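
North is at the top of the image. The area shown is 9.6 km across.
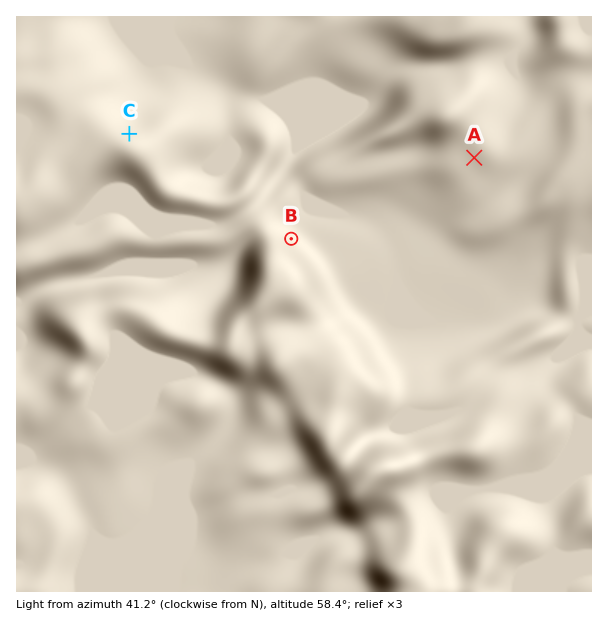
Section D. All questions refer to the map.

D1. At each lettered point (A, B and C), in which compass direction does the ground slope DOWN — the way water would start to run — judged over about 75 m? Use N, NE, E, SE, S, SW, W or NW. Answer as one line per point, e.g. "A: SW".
A: S
B: NE
C: N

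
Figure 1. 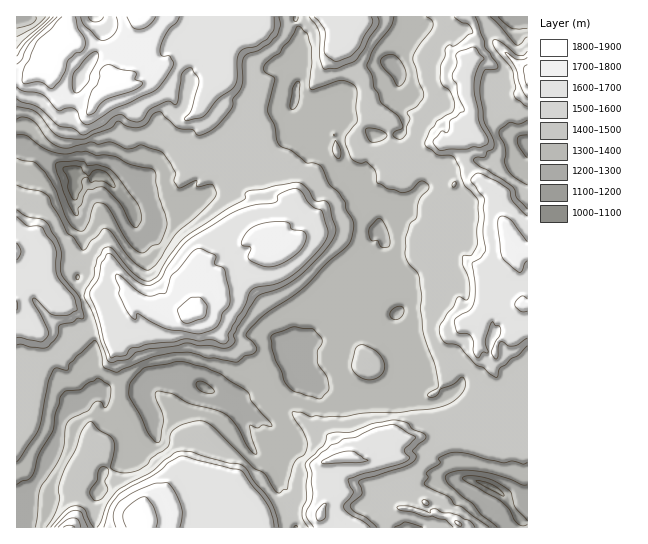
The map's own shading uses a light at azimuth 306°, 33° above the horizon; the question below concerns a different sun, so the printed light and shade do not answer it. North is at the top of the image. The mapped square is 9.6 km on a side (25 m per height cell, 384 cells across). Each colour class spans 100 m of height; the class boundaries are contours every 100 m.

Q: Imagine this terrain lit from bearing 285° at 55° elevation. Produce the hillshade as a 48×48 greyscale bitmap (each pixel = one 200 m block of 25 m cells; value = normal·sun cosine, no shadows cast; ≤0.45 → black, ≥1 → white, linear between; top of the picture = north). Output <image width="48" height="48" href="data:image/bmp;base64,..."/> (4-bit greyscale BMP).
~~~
<image width="48" height="48" href="data:image/bmp;base64,Qk32BAAAAAAAAHYAAAAoAAAAMAAAADAAAAABAAQAAAAAAIAEAAATCwAAEwsAABAAAAAAAAAAAAAAABEREQAiIiIAMzMzAERERABVVVUAZmZmAHd3dwCIiIgAmZmZAKqqqgC7u7sAzMzMAN3d3QDu7u4A////AM7+xAr/62V1eqqrpkfNqKlldmm72jEWl77u2Wz/62V1eqqrpErftWWJqqmqlSOJq77u64v+3Hd1iqq7c2ve2VSKqqqoU0eZvJ3u6ljuy7pmqqq5Qo3u2pRZqql2RXeMukbf63fMu8uZqqqlNJ7uypVHiZdVRWiYqmOe/YaJvd3KqqlzOK7+yIdlRWdFZnZmiVNO/rhWrO3biIlki6zv/bh3h0RkV4mYiQIq/9plmr3sqqdHu6re7bqaqVSYeJmamVMW7+lnmJ79qnVay6rN3cu7qpVqqqqqqqUVzsiKlo7tyGd5zLzNuqvMuWiqqqqqqqcincuplp3bqYZ6zc3Jqru6mauruqqqqqgySt27Zs25iIm8y6qqq7qqqru83LqqqqlDRYvsV92Hmru8yqmIzbqqqry5rduqqqlEh0e7Rauqmru7qnWK3bqYmqvMityqqqpkiZmHMViZmKqaqmWbzby2WarNqbqZqqqXVZ2lIRNWh3h3mFet283XWKrdurqGeZmJhE3JQiIkZ3Z1VFmt673Heqvdq8uXVJlVmWvZmHUzRXVEVEmr3Lupqqzdusurlpl0ea3oipmGVDMSWGaKu6qqqq3d26mbqpmHZr3aqqq6ZTIhJZmZqqqqis3d7bqqqXiqhJ3MyqretUMyQ0iqqqqqic7r3cur3Imqlr3N2qu9yIVEN0Npqruqmb3rvO2r3qqpV+7NlY3supVYZVQkmau6qr3bq+2qu6qmOe7rNK7sqpVqmGMhSZqqu7zbq92qqpmUSc7WFc7uyYaLqFUxFJqqq8zKrOy8qXmDSb7CJ87u2nisuoQyEUmqrNyqq93duXmURr2TGN7u2qvMy6lEMySIve2qqs7tuqpkRb2RSs7+3Lvdy6p1ZENHze2qqs7tlYhzBd2Da73t3dy8y6h5dVRHvN66qs7tY4mSB+5ji83b3t3bu6qqZEWYq87aqs7rh6pgCex3q93Kre3Ny7uXd1aqqq7aqs3aY4hhCut6y93Jmt27zMt1hmmqqXrsqsy4VKpxObrMyt3aeau6q7upZZq8uoasvdyFRKhSSZm7mb3dmaqqqqqpZ6q8yqmavMl1WJiHNHZ6mYvMqqqqqqlnqrqruqqpqoiEaau4QTZniJq6qqqqqXaKu8uru7vLmYVDJLu5dRN5iJmqqZqqp1iqu915y83tqqcRQnq7qkAnl4q6mHmqplmqur2pmc3N25UjZom6nKEEljnLl2eahXq6qq3al73M3YV4d4i7m9YRR2ebuWV5dWnLqr3YWM3b3qV6qWeqm+1UIkaJu4VZhFe7mq3War3c3XWKy4Z3OO/JZEJYvKk1lVe9dYu2ac3czGSa7euWAt/ZdpYmq6pUdnm+xmhkWO7d3HR73v65MG7ZqqlVmqlUZIq+6WUxW+7M7aZq7u/KczrKqod4qqp0VEeu7IQBad7L7aaLl93rpke7qpVpqqqpUiOt7aggSb7rvLiYadu+pSXOyHZHqqqqpTOM3apRFqvtu7qEWbqt4Qnf2DVViqqqpjWdu6qDFJvey4cwaQ=="/>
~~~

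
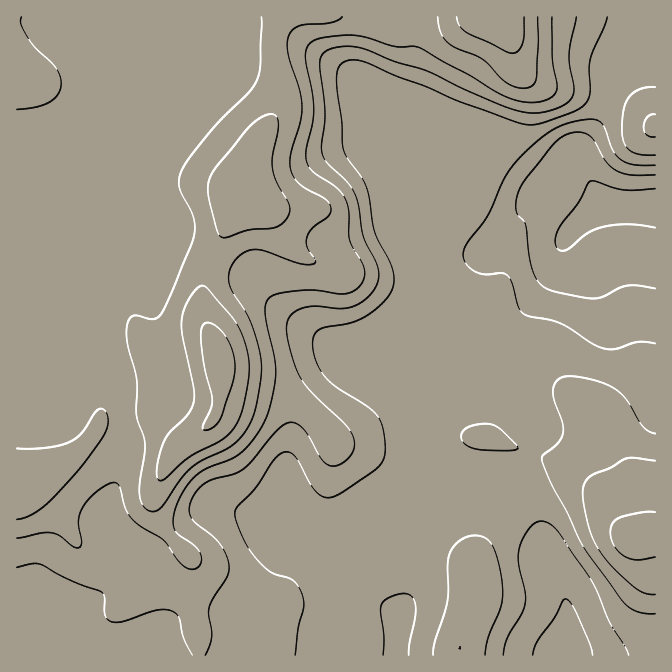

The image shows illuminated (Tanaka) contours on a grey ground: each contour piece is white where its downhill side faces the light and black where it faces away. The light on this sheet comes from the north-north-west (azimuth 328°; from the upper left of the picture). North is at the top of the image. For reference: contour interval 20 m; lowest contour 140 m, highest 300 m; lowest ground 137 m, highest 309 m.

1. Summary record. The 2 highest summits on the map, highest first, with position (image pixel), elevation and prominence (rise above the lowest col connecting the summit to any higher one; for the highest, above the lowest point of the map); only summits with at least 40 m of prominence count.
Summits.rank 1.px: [219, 362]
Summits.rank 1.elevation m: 309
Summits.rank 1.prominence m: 172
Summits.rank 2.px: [637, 537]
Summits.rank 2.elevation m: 248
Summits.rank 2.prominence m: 55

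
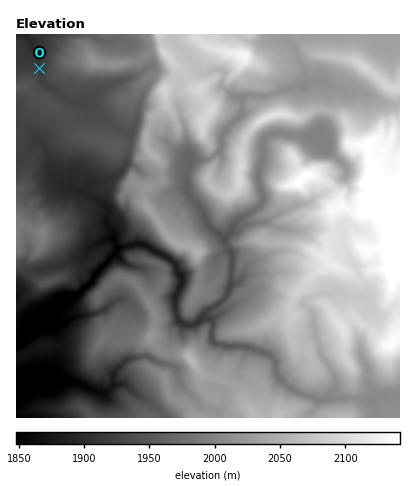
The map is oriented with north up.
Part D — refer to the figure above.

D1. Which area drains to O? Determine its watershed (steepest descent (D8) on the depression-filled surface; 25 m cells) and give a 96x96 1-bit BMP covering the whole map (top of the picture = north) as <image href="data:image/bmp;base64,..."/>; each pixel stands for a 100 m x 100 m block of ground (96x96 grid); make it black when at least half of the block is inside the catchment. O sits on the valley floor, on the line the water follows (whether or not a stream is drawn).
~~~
<image width="96" height="96" href="data:image/bmp;base64,Qk2+BAAAAAAAAD4AAAAoAAAAYAAAAGAAAAABAAEAAAAAAIAEAAATCwAAEwsAAAIAAAAAAAAA////AAAAAAAAAAAAAAAAAAAAAAAAAAAAAAAAAAAAAAAAAAAAAAAAAAAAAAAAAAAAAAAAAAAAAAAAAAAAAAAAAAAAAAAAAAAAAAAAAAAAAAAAAAAAAAAAAAAAAAAAAAAAAAAAAAAAAAAAAAAAAAAAAAAAAAAAAAAAAAAAAAAAAAAAAAAAAAAAAAAAAAAAAAAAAAAAAAAAAAAAAAAAAAAAAAAAAAAAAAAAAAAAAAAAAAAAAAAAAAAAAAAAAAAAAAAAAAAAAAAAAAAAAAAAAAAAAAAAAAAAAAAAAAAAAAAAAAAAAAAAAAAAAAAAAAAAAAAAAAAAAAAAAAAAAAAAAAAAAAAAAAAAAAAAAAAAAAAAAAAAAAAAAAAAAAAAAAAAAAAAAAAAAAAAAAAAAAAAAAAAAAAAAAAAAAAAAAAAAAAAAAAAAAAAAAAAAAAAAAAAAAAAAAAAAAAAAAAAAAAAAAAAAAAAAAAAAAAAAAAAAAAAAAAAAAAAAAAAAAAAAAAAAAAAAAAAAAAAAAAAAAAAAAAAAAAAAAAAAAAAAAAAAAAAAAAAAAAAAAAAAAAAAAAAAAAAAAAAAAAAAAAAAAAAAAAAAAAAAAAAAAAAAAAAAAAAAAAAAAAAAAAAAAAAAAAAAAAAAAAAAAAAAAAAAAAAAAAAAAAAAAAAAAAAAAAAAAAAAAAAAAAAAAAAAAAAAAAAAAAAAAAAAAAAAAAAAAAAAAAAAAAAAAAAAAAAAAAAAAAAAAAAAAAAAAAAAAAAAAAAAAAAAAAAAAAAAAAAAAAAAAAAAAAAAAAAAAAAAAAAAAAAAAAAAAAAAAAAAAAAAAAAAAAAAAAAAAAAAAAAAAAAAAAAAAAAAAAAAAAAAAAAAAAAAAAAAAAAAAAAAAAAAAAAAAAAAAAAAAAAAAAAAAAAAAAAAAAAAAAAAAAAAAAAAAAAAAAAAAAAAAAAAAAAAAAAAAAAAAAAAAAAAAAAAAAAAAAAAAAAAAAAAAAAAAAAAAAAAAAAAAAAAAAAAAAAAAAAAAAAAAAAAAAAAAAAAAAAAAAAAAAAAAAAAAAAAAAAAAAAAAAAAAAAAAAAAAAAAAAAAAAAAAAAAAAAAAAAAAHHAAAAAAAAAAAAAA//gAAAAAAAAAAAAP//gAAAAAAAAAAAAf//gAAAAAAAAAAAA///gAAAAAAAAAAAB///wAAAAAAAAAAAB///wAAAAAAAAAAAD///wAAAAAAAAAAAH///8AAAAAAAAAAAP///+AAAAAAAAAAA/////AAAAAAAAAAB////+AAAAAAAAAAH////+AAAAAAAAAAP////+AAAAAAAAAAf/////AAAAAAAAAAf/////gAAAAAAAAAP/////gAAAAAAAAAH/////wAAAAAAAAAH/////wAAAAAAAAAAH////wAAAAAAAAAAD/8//gAAAAAAAAAAAAAB/gAAAAAAAAAAAAAA/AAAAAAAAAAAAAAAOAAAAAAAAAAAAAAAAAAAAAAAAAAAAAAAAAAAAAAAAAAAAAAAAAAAAAAAAAAAAAAAAAAAAAAAAAA="/>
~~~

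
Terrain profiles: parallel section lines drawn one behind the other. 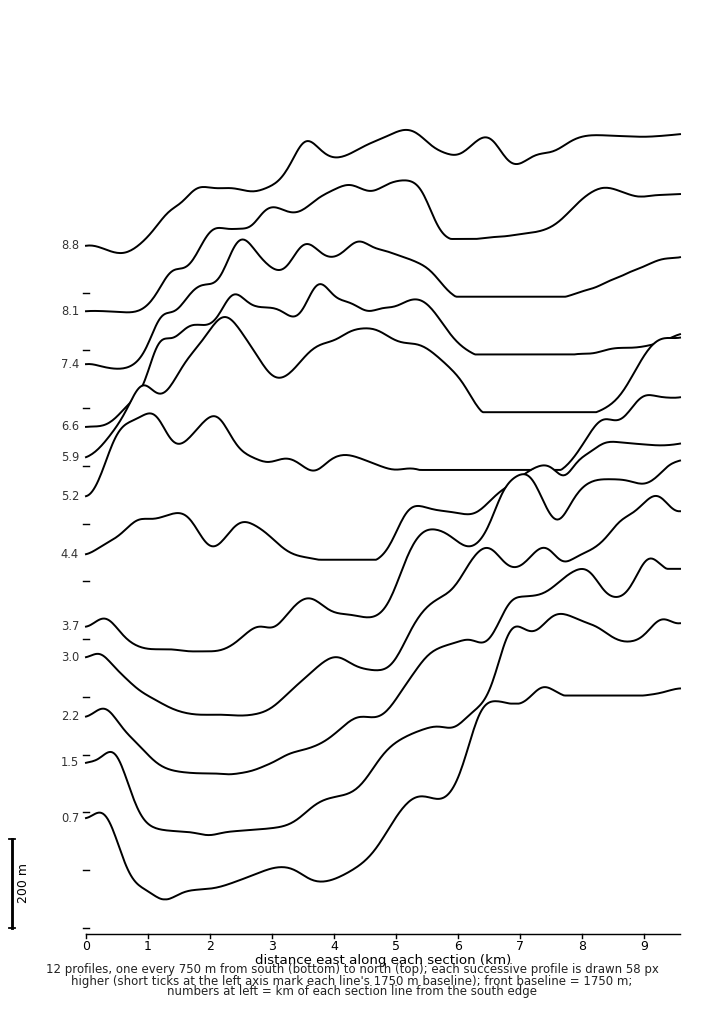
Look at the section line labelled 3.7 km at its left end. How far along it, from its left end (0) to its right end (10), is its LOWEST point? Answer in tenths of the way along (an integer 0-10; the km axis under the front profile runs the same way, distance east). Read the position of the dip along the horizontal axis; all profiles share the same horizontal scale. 2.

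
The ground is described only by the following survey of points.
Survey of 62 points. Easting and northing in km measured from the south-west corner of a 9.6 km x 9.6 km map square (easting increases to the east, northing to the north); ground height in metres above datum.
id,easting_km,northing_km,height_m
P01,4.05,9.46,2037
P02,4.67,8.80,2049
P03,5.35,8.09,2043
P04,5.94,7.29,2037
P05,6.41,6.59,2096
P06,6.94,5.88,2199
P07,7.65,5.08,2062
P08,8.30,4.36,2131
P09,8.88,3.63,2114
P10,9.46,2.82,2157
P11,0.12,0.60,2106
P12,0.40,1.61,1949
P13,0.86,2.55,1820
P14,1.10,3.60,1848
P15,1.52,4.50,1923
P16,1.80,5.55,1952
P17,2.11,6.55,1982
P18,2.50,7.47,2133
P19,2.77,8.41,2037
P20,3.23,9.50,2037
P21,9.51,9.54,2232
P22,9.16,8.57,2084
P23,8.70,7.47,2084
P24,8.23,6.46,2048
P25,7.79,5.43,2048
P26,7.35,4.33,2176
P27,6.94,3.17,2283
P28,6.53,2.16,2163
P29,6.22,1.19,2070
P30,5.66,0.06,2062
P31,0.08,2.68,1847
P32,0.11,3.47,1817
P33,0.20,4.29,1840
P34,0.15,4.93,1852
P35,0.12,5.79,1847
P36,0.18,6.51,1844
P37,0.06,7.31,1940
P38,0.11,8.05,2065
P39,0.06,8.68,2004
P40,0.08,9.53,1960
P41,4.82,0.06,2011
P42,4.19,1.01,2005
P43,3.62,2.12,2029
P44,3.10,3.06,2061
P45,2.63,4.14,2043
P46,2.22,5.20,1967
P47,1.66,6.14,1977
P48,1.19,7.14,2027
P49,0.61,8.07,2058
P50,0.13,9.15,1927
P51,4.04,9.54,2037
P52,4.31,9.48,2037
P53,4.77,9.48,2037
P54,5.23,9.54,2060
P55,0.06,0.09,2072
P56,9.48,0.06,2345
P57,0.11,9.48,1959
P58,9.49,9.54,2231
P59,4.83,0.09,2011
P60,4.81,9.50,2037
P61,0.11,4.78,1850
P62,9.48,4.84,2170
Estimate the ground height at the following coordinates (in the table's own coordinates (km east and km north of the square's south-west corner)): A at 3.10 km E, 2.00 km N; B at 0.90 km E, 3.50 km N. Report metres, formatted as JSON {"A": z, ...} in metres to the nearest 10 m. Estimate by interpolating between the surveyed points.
{"A": 2040, "B": 1850}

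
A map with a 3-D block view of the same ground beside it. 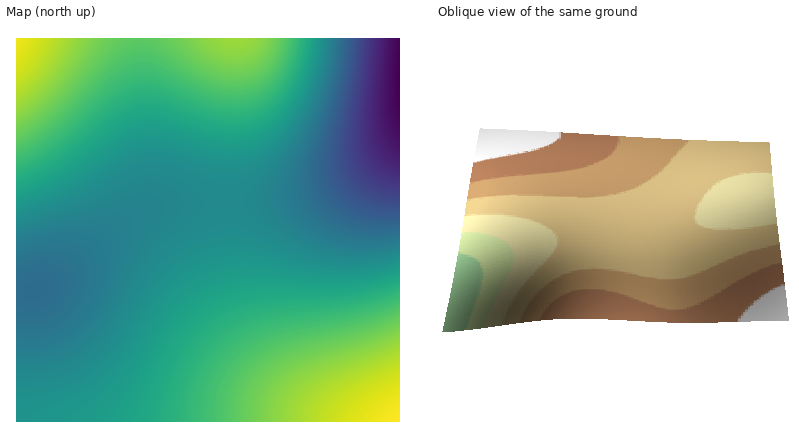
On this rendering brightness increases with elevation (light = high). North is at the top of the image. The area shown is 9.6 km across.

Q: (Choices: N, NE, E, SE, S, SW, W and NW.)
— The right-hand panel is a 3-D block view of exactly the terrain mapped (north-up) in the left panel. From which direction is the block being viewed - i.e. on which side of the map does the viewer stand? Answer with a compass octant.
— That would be N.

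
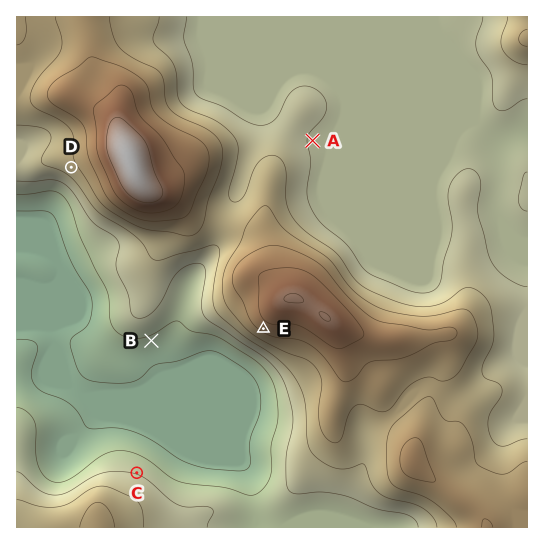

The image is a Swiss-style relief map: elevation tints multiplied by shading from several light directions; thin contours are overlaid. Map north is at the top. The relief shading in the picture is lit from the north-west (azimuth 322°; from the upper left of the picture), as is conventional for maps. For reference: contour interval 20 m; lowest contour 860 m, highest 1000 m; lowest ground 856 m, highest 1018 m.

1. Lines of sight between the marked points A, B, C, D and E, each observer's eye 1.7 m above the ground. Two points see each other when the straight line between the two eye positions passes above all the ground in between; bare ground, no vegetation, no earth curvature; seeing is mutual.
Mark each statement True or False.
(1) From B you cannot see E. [False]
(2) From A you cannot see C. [True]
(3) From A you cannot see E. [True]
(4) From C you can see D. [True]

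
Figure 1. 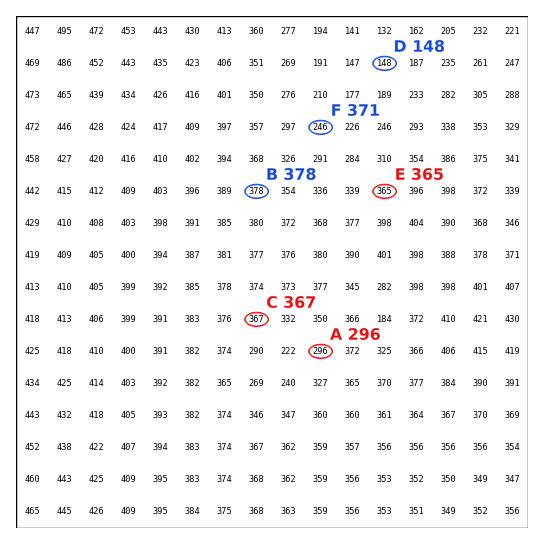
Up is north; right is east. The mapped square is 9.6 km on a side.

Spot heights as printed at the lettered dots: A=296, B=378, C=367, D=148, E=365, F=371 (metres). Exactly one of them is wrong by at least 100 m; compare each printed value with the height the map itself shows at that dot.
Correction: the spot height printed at F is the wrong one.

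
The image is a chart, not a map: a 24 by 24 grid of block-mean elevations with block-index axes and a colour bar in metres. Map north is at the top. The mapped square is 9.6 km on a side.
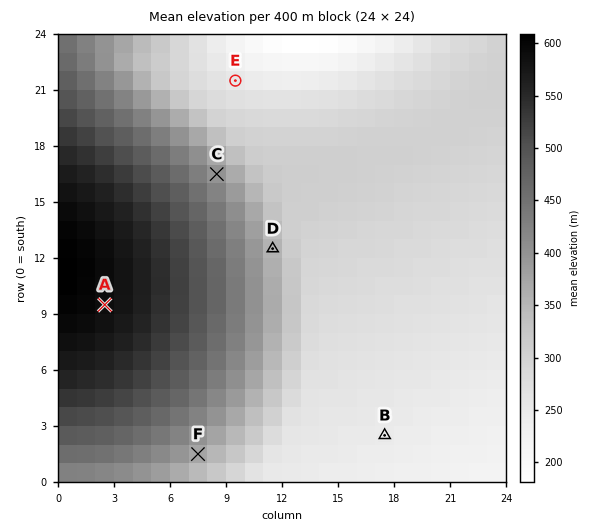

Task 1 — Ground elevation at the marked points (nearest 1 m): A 590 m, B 245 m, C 400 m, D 354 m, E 252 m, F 375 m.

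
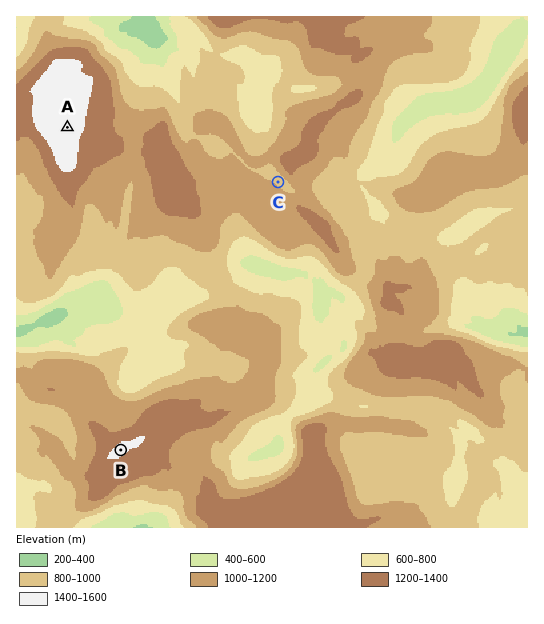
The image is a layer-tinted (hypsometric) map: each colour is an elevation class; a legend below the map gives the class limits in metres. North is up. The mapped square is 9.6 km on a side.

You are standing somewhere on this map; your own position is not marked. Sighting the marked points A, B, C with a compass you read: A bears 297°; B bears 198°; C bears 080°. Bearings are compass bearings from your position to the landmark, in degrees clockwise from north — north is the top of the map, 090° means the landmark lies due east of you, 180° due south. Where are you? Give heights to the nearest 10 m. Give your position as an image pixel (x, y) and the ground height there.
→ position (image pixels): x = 203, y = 196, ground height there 1120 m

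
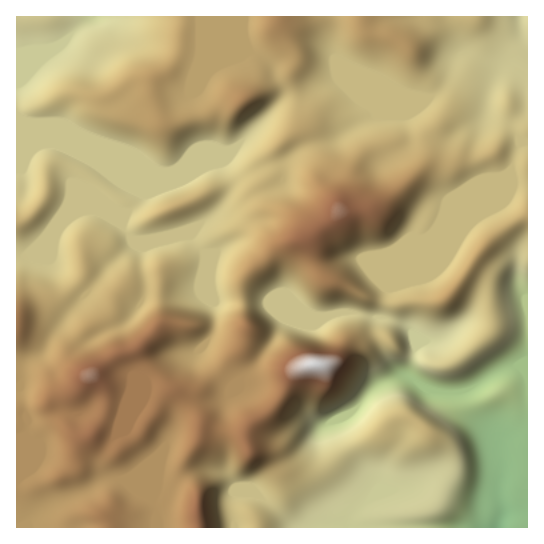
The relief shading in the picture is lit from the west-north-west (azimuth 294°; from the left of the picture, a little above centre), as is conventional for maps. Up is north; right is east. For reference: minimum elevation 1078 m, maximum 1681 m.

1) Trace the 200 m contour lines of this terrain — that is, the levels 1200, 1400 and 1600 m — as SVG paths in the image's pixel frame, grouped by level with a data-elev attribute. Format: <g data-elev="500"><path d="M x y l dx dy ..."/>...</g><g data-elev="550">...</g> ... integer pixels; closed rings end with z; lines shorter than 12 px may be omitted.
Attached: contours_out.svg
<g data-elev="1200"><path d="M433 527l2-2 14-9 5-6 15-36 0-15-3-14-5-12-8-10-16-13-15-8-16-11-11-3-10 2-12 6-16 19-11 8-23 6-3 0 0-4 9-8 25-13 6-7 11-18 12-6 10-9 16 0 22 13 11 2 11 1 14-5 35-23 12-10 6-13 0-11-5-23 1-9 3-3 8 2"/></g><g data-elev="1400"><path d="M218 527l-4-28 0-14-8-12 1-6 6-3 13-5 4 2 8 8 7 2 20-2 9-4 7-7 3-7 1-6-1-14 6-14 7-11 9-5 15 1 8-2 9-5 6-6 12-19 10-21-1-7-4-7-7-4-9-1-7 2-10 7-6 2-35-2-16 6-2-3-1-11-3-6-16-16-7-3-7 4-12 12-17 30-5 4-6 1-4-2-1-4 18-16 3-6-4-8-10-6-39-13-5 3-19 18-8 4-8 1-5-2 3-12-2-6-3-1-6 4-23 8-16 14-15 4-3-6-1-20-1-5-15-12-9-5-5-1"/><path d="M437 306l11 0 10-7 18-30 17-22 5-10 0-4-4 0-7 2-9 7-21 32-26 24 0 4z"/><path d="M355 298l10 1 2-4-27-33-1-4 1-4 5-5 12-7 8-2 17-2 11-8 7-9 10-19 24-32 1-8-5-6-5-1-6 1-24 11-16 5-5-1-5-4-2-5-2-8-3-3-20 5-24 0-7 4-8 10-3 7 0 12-3 5-6 3-21 5-7 5 3 14-9 9-5 16-13 15-5 12-1 10 5 9 4 2 18-15 17-9 6-1 12 4 16 18 7 5 8 1 17-1z"/><path d="M178 17l-4 14-2 16-5 10-9 5-27 9-18 16-14 8-2 3 10 8 3 7 6 5 45 21 8-2 14-9 14-6 20-2 10 2 6-1 27-18 6-6 4-7 0-5-8-19-5-9-4-1-11 6-23 8-7 7-7 13-5 5-5 3-8 0-3-3 1-10 10-31 0-37"/><path d="M249 17l-1 14 3 11 4 9 3 3 19 8 8 13 5 3 8-4 6-8 2-8-2-15 1-5 14-21"/><path d="M344 17l5 16 9 10 7 3 22 4 20 12 8-1 4-3 2-5 1-7-1-7-7-7-20-11-2-4"/></g><g data-elev="1600"><path d="M83 382l7 1 7-2 2-6-1-5-7-3-9 4-2 6z"/><path d="M323 382l4 1 4-2 11-15 1-5-4-5-6-2-28-1-13 5-7 8 1 8 4 6 23 0z"/><path d="M335 219l7-1 5-5-1-6-5-4-6 0-3 4-1 8z"/></g>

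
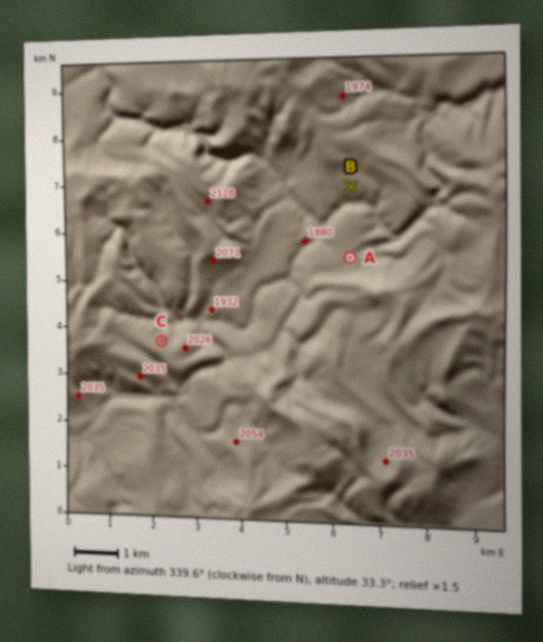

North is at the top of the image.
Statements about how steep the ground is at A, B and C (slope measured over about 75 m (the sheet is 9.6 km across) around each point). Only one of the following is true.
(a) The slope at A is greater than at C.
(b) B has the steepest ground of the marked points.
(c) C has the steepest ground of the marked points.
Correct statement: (c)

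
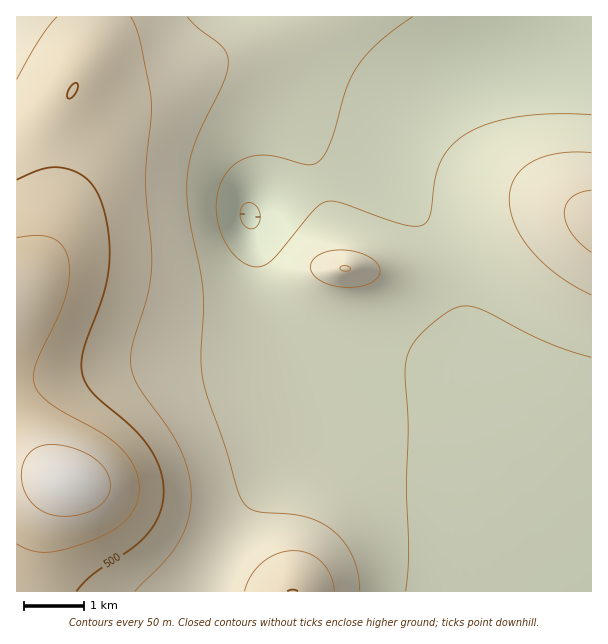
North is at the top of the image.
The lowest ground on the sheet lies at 290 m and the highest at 630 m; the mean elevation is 400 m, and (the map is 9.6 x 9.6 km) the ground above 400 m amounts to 36.7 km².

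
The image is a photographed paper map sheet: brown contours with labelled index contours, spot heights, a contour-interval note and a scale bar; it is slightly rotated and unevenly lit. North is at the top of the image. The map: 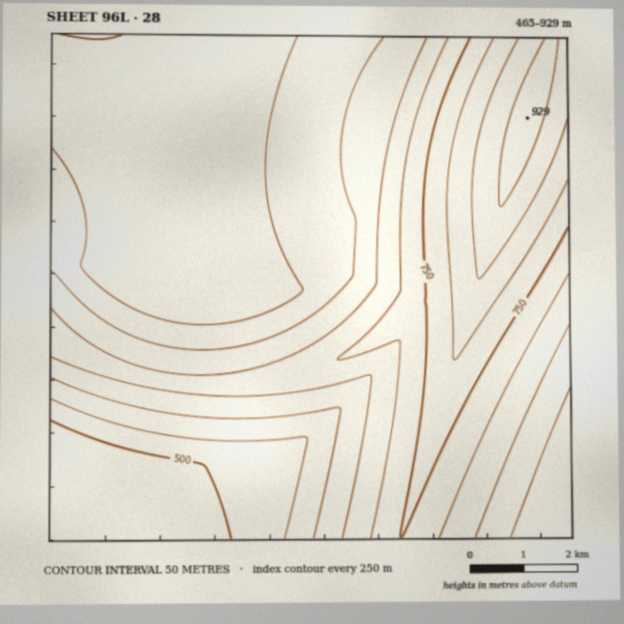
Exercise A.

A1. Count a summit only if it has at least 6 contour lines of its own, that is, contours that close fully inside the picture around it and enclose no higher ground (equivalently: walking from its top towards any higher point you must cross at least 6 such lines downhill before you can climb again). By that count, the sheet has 0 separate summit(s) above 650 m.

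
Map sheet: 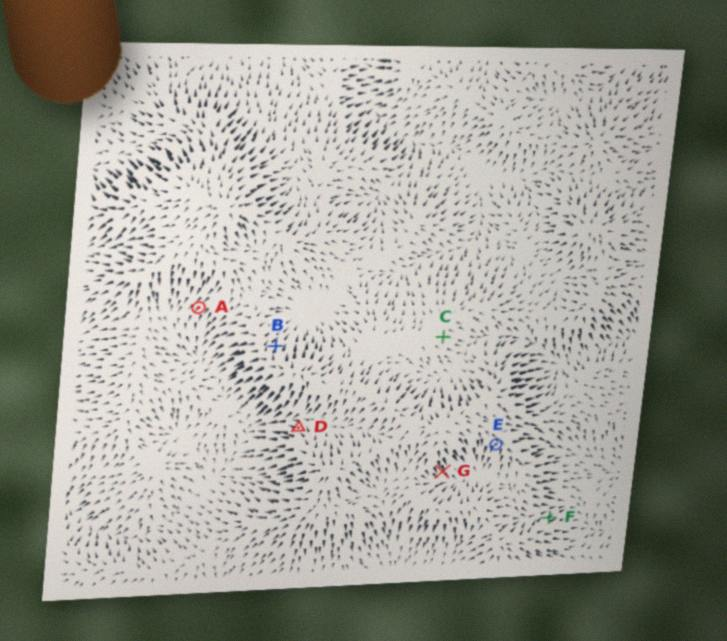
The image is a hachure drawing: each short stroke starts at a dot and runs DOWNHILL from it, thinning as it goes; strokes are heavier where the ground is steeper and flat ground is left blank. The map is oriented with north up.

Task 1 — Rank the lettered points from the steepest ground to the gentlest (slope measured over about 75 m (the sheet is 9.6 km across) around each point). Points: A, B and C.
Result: B A C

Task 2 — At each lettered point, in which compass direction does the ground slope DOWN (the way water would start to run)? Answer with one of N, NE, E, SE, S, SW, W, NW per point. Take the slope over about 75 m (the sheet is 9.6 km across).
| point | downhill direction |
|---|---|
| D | NW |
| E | S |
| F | NE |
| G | SE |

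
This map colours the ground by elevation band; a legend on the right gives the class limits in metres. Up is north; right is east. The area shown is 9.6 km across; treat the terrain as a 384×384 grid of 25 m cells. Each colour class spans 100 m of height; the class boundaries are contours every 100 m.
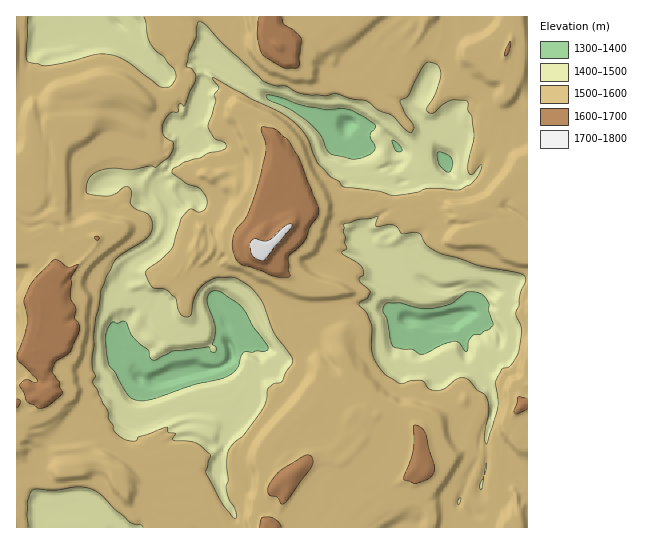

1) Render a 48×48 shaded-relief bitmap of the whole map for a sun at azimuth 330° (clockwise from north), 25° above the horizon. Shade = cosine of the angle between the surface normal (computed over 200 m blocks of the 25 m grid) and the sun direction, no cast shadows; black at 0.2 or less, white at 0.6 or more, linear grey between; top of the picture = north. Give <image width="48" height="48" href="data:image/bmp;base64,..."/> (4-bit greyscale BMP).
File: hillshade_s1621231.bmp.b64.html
<image width="48" height="48" href="data:image/bmp;base64,Qk32BAAAAAAAAHYAAAAoAAAAMAAAADAAAAABAAQAAAAAAIAEAAATCwAAEwsAABAAAAAAAAAAAAAAABEREQAiIiIAMzMzAERERABVVVUAZmZmAHd3dwCIiIgAmZmZAKqqqgC7u7sAzMzMAN3d3QDu7u4A////AEaIiIiEWJiIiIm8z5eIiYiHUkaGeZmuuEaIiIh1R4iIiImsvJeIiIiIdVZ2aYmdykNWZ3dlRoiIiIqcyHV4iIiIiHd1aJmaunQyETV2VYiIiKqr2oRIiIiIiHZjR4mZqYd1IAV5hoiIh6uqvMg2iIiIiYVEFoiZmHiql2aLmIiIhnqqqs2FeIiIiblmM3iZh0eby7q7qYiIh2q7uZzJiIiIibuHdWiZdSR6u6q6qpmaqXvb6pmqmZiIiKqHiHiYZ1NHmZmKzduaqXnu7ZiJmZiIiJqWiIioeHUzaIiJq93KqZiu79mIiZiIiJqXeIe7mHZDJoiImqu7qpiL/fyYiJmIiZu6eIeupoYyIniHvO26mZiJzc/JiJmZq8y7mIiuyqmDU1iIrO//26mIrbzqmJmZq8zNuZqty6uZZ1d5eYz///65nerdmZmavNys7aq++6h3ZVZ4d1Nqzd/6mt6tupiZq825vcm//odzMzR4h2IiRnn+zKy72pmYm7zKmrmd/7mFERJoiHUiE2ee3Jiqy6l3e8zey8ur7/uIUQFIiIdUMkd6mHiJq6hlaKmt7M7Lz/yIhBAnh4iHZlaJiIiIm7h1V7u87rzJvNuYdzETaImVVneZiJiImamGdXdmi8qpq8qYdzFEWImXRXh3mJh2Znd1RCIAA4qqvPyYd2JHd2Z5MUZmeGVUMzZVNEVVM1iqvv+oVHU3mGVoYAI1RURnmXZmd3iHZER5rc/qdDU1mpiIhBERISWLvLh3iIiHZUMkR2rtuDEzatyZdmUxADRYqpmHiIh3ZVRCE2icqYIBNr3Kh3iHQiIiWHmYiIhlMSNFVomZmZcwAlrbuZq8uSACJ2iIdldnZDRXiJmZmqmFNEfLusze7KMSJWV3ZkWKyneIiYmZjN3Ml3atu77e3NpRI2NGZ3aJqpiJmIiJad3Muqid3a3eyqyUNGZWeIiJqpiImIh4Zqy6iZmKy6rM2ZmXV3mZq7qa3u2YiIiIZXrLlnmHZ4m86oh4eKzMzO7t7//piIiIZWWKl2eGZoi825h3mavMu6vN/szumIiIZnRGdVWbqqq8zZiGm8y5i6mJ3KquyZiIVIdndmRt7suqzKh2i73tmrl3fMib7cmIYkeIiIdXvcqoq6l2arq8uJl0WtmJzsqIhSN4eIiXiYiZq7mXh6uZhlaGebqImsqZiHNHh3V3mph5m8u5h4uXZVZniZqIiNuZmZdWdlUki9qJvuy5ZTRkVYhkeJmHiN25iZhlZVZTWtzd3dpSIQAlZmmlNpmVR5zcmIdmaImlOcz9uFMAESNHiEbLZXiYMom+3LmZqrzZNrzLcQARVmiIiGOcmHZpc4ms3u7Lu6qqh5uXUxAyV4iIiINaqGZnhnq83d7typd3iKh2VDNFNXiIiIZHmWeId0i7zN3LuYaHR4ZohmZGQzaIiId3m6mZd0WZmau6mniINnaLuZh3djJYiId4nO2ph0WIiYiZmpmIVGibyqqYiHQkiIdXic7qmEaIiIiKmamIg2ia2oyoiIhBaJlFiJr8iA=="/>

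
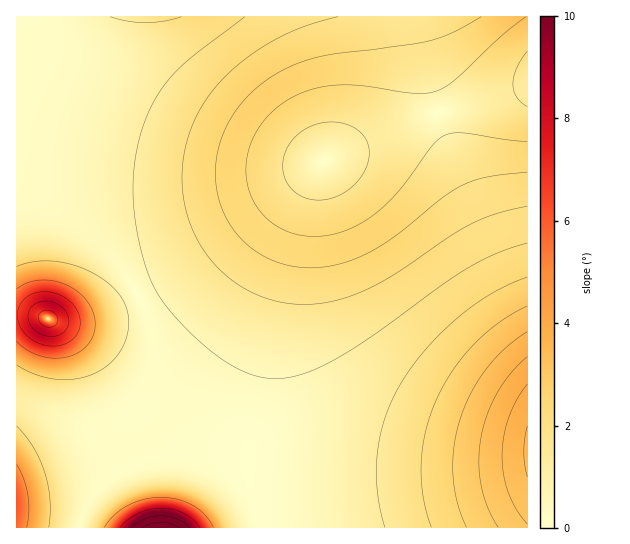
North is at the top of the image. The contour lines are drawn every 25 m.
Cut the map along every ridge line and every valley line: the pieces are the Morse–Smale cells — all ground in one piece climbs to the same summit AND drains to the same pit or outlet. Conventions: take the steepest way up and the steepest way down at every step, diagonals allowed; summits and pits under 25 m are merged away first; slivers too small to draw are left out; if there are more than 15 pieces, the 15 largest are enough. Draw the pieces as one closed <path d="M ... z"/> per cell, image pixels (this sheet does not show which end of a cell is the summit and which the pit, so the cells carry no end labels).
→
<path d="M417 16l-400 0-1 174 41 21 36 26 26 28 22 34 33-19 36-25 113-94 114-48-12-48z"/><path d="M437 113l-98 40-16 8-8 13-10 23-13 44-20 84-19 97-2 20 0 11 2 2 173 10 60 0 42-4 0-139-27-55z"/><path d="M321 164l-116 95-31 21-34 19 9 24 4 22 0 18-2 14-11 21-15 15-12 8-63 24-32 18-2 2 1 4 38-20 38-9 32 0 56 8 57 5 13 0 6-55 24-115 20-74 8-23z"/><path d="M251 453l-2 2 0 28 14 45 265-1-1-66-41 4-60 0-123-6z"/><path d="M139 299l-40 16-25 5-23 0-12-4-23-1 1 149 36-20 60-23 12-8 15-15 11-21 2-14 0-18-4-22z"/><path d="M527 87l-32 12-58 15 64 153 26 54z"/><path d="M197 455l-44 4-19 5-19 9-23 24-9 18-3 12 182 1-1-10-10-29-4-22-6-6-8-2z"/><path d="M18 191l-2 0 1 124 22 1 12 4 23 0 25-5 40-16-6-13-10-16-30-33-36-26z"/><path d="M527 16l-110 1 8 48 13 48 57-14 33-13z"/><path d="M125 440l-32 0-22 4-22 8-30 15-3 3 0 57 63 1 4-13 9-18 19-21 23-12 19-5 32-4 41 2 15 4 6 6 2 10 1-24-69-5z"/>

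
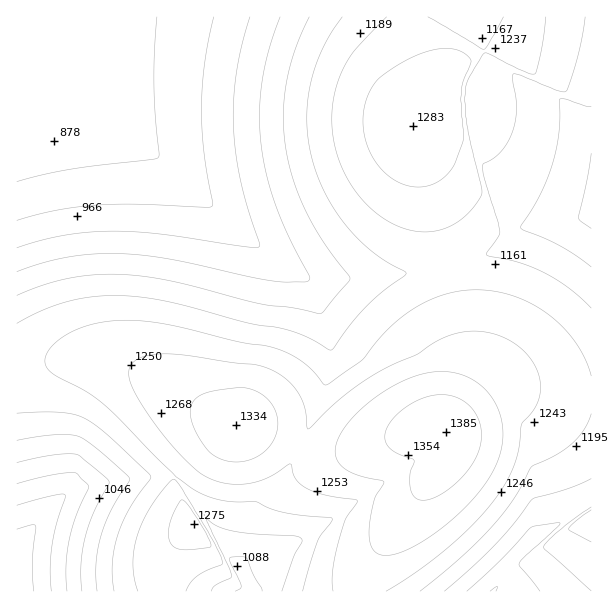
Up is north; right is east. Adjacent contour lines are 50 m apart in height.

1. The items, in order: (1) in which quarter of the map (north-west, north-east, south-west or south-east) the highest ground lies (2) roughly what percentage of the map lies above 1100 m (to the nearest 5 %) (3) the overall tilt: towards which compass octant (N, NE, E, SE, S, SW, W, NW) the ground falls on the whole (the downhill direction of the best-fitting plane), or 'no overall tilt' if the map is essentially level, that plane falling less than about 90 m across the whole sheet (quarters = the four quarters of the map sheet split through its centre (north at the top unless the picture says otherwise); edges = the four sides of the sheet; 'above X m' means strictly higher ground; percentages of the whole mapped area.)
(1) Look to the south-east quarter for the highest ground.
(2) Roughly 70 % of the ground is higher than 1100 m.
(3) Overall the map slopes down towards the north-west.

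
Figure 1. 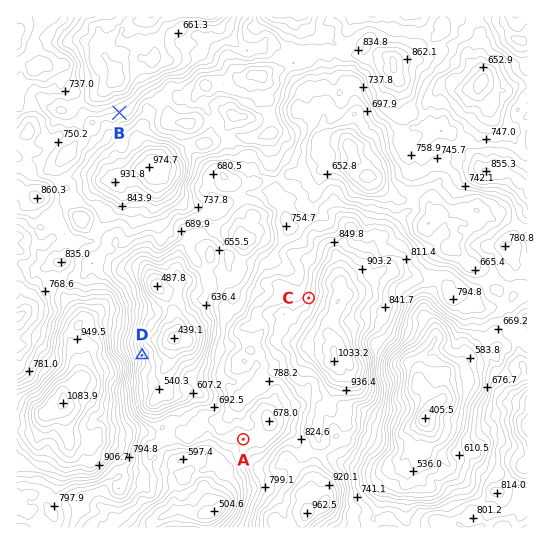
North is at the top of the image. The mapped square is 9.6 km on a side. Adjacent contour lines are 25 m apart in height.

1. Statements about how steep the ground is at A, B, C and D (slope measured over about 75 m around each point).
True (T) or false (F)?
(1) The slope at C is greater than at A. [T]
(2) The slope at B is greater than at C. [F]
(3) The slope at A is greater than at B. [F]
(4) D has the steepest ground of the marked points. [T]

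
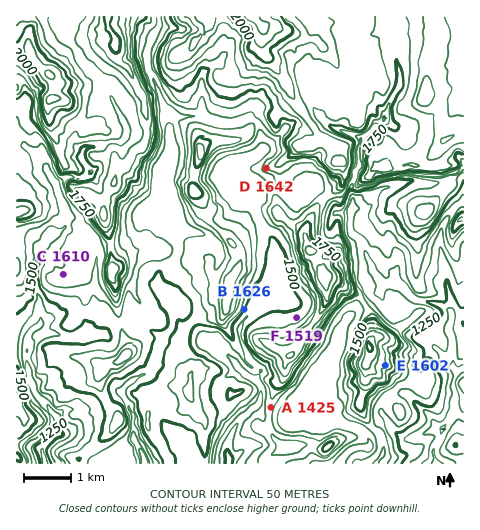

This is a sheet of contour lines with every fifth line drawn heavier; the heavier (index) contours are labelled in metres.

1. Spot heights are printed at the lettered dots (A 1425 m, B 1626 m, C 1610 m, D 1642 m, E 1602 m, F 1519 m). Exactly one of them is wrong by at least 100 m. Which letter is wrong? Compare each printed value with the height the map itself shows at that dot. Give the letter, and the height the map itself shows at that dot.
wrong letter B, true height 1501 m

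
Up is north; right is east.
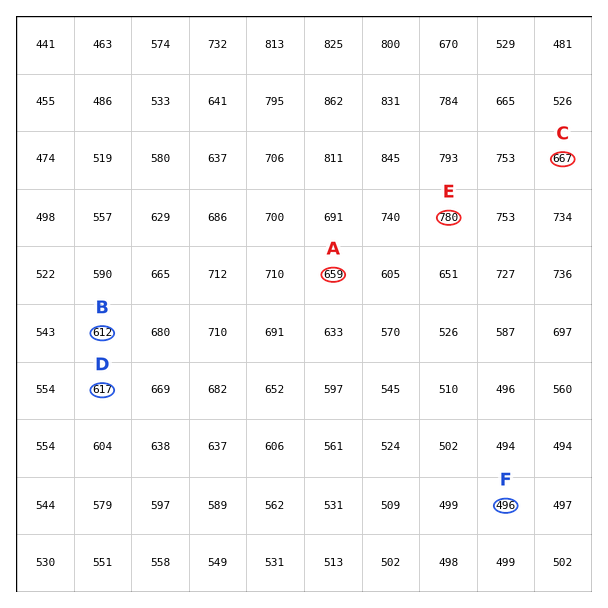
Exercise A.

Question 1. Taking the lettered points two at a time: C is above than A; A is above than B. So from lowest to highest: B A C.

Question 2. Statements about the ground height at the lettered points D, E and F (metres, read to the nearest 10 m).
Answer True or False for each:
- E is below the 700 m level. False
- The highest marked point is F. False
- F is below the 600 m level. True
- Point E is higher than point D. True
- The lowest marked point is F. True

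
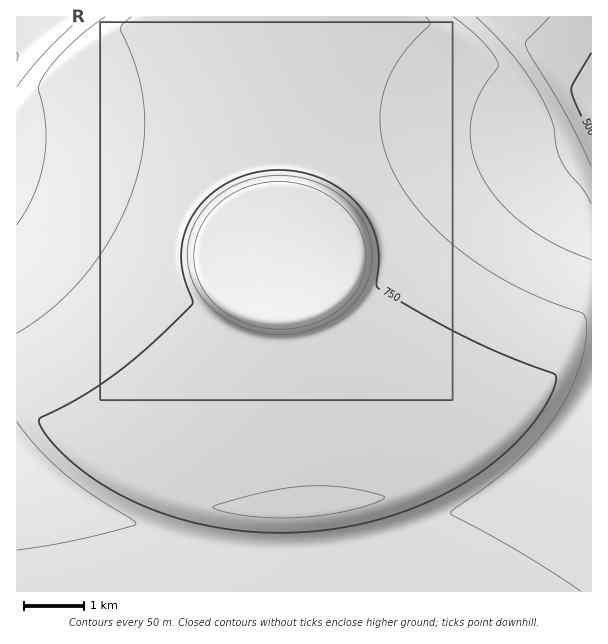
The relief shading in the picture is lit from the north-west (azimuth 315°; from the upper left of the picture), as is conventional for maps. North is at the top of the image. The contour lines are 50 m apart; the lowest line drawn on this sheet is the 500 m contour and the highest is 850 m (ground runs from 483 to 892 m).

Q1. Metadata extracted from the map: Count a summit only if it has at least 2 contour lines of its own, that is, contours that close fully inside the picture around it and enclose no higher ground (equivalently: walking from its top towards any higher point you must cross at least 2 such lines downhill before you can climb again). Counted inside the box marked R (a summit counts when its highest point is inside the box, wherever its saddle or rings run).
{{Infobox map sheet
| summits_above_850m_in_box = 1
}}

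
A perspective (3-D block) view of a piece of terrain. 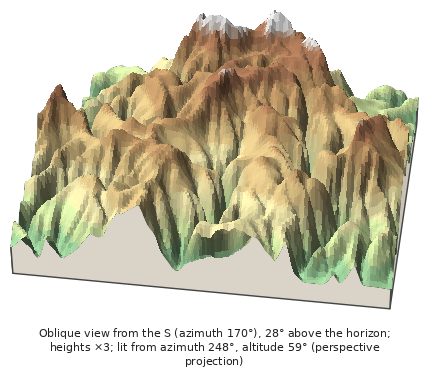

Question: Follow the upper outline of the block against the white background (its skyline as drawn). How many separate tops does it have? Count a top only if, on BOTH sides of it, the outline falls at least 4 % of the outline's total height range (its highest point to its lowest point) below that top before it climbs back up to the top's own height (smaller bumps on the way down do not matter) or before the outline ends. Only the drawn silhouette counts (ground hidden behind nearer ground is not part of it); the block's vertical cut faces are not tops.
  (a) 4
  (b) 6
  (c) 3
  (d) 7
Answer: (a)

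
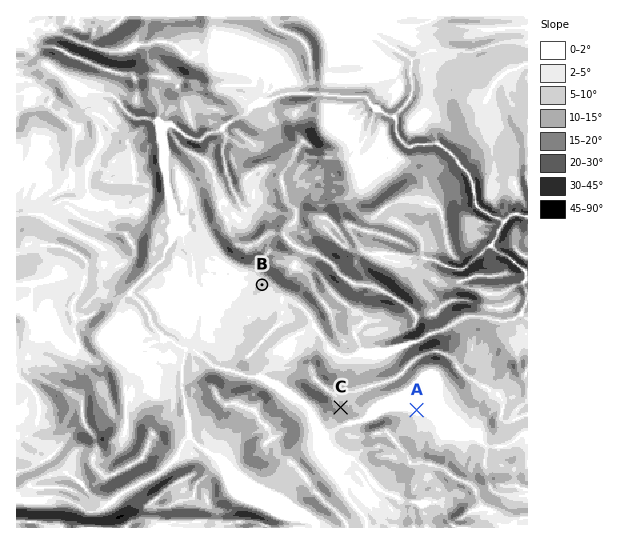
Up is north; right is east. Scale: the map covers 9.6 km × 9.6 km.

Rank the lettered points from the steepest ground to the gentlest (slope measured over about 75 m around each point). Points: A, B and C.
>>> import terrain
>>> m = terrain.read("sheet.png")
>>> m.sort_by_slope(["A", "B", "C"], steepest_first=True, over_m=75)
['C', 'B', 'A']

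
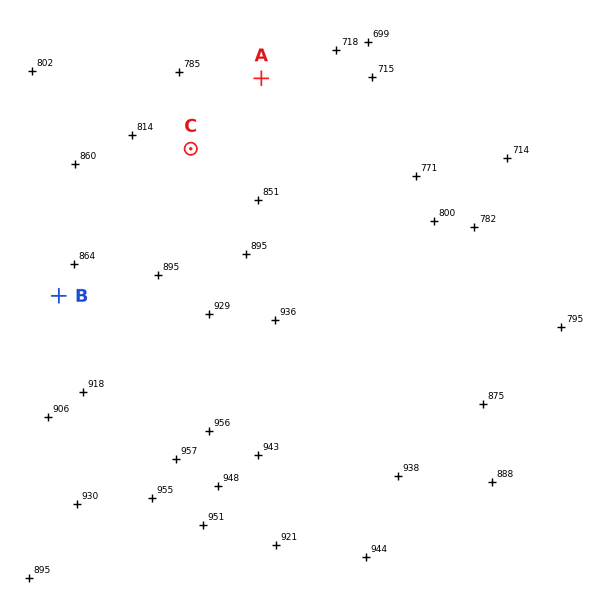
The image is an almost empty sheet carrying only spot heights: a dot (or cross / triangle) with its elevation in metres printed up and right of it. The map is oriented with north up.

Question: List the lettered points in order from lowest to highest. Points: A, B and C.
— A C B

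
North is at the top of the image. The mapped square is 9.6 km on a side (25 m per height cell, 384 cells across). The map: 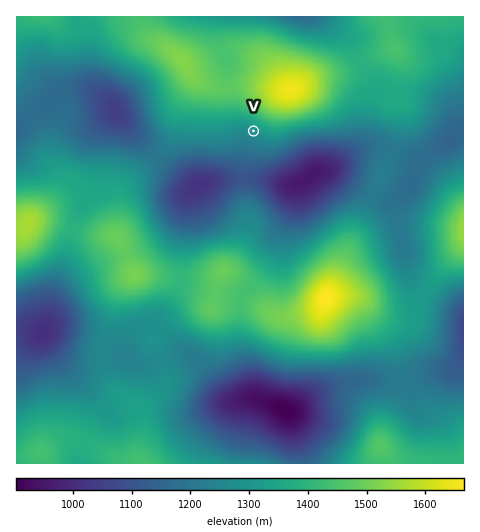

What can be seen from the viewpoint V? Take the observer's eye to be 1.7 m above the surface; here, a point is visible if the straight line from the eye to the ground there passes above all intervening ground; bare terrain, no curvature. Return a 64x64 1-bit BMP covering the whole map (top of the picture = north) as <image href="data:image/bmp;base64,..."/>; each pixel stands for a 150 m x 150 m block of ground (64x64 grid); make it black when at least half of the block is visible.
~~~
<image width="64" height="64" href="data:image/bmp;base64,Qk0+AgAAAAAAAD4AAAAoAAAAQAAAAEAAAAABAAEAAAAAAAACAAATCwAAEwsAAAIAAAAAAAAA////AAAAAAAAAAAAAAAAAAAAAAAAAAAAAAAAAAAAAAAAAAAAAAAAAAAAAAAAAAAAAAAAAAAAAAAAAAAAAAAAAAAAAAAAAAAAAAAAAAAAAAAAAAAAAAAAAAAAAAAAAAAAAAAAAAAAAAAAAAAAAAAAAAAAAAAAAAAAAAAAAAAAAAAAAAAAAAAAAAAAAAAAAAAAAAAAAAAAAAAAAAAAAAAAAAAAAAAAAAAAAAAAAAAAAAAAAAAABgAAAAAAAAA/wAAAAAAAAD/gAAAAAAAAP/AAAAAAAAA//AAAAAAAAD//AAAAAH8A//8AGAAA/////wA8AAD////+AD4gAP////8AfjAA/////wB/OAH/////gP88A//////B/z4H/////8H/Pwf/////4B9/B//////gB3+D///+A8AA/8P///gAAAB/4/8f8AAAAAP//gfgAAAAAf/+A8AAAAAD//wBwAAAAAf/+ADAAAAAD4AAAcAAAAAAAAAHwAAAAAAAAAfgAAAAAAAAD/AAAAAAAAAP8AAAAAAAAA/4AAAAAAAAD/gAAAAAAAAGAAAAAAAAAAAAAAAAAAAAAAAAAAAAAAAAAAAAAAAAAAAAAAAAAAAAAAAAAAAAAAAAAAAAAAAAAAAAAAAAAAAAAAAAAAAAAAAAAAAAAAAAAAAAAAAAAAAAAAAAAAAAAAAAAAAAAA=="/>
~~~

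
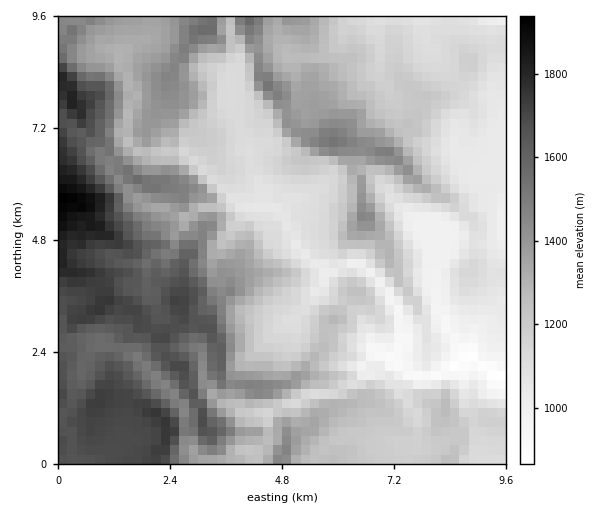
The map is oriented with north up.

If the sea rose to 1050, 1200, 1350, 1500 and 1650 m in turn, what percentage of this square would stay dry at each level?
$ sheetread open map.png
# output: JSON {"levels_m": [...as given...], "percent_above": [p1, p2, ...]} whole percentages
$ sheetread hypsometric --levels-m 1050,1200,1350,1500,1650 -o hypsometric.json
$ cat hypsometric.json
{"levels_m": [1050, 1200, 1350, 1500, 1650], "percent_above": [89, 61, 39, 23, 14]}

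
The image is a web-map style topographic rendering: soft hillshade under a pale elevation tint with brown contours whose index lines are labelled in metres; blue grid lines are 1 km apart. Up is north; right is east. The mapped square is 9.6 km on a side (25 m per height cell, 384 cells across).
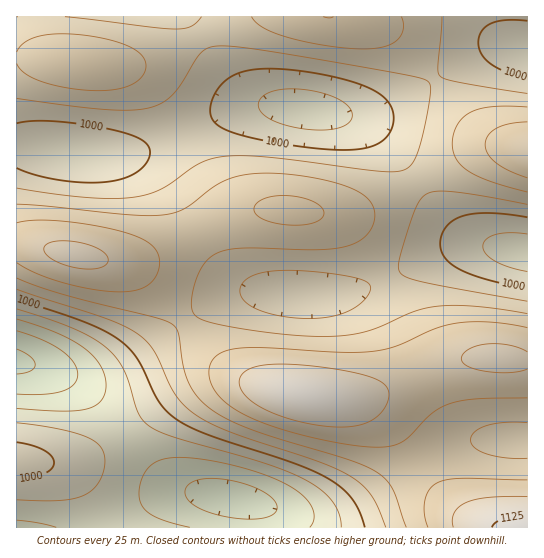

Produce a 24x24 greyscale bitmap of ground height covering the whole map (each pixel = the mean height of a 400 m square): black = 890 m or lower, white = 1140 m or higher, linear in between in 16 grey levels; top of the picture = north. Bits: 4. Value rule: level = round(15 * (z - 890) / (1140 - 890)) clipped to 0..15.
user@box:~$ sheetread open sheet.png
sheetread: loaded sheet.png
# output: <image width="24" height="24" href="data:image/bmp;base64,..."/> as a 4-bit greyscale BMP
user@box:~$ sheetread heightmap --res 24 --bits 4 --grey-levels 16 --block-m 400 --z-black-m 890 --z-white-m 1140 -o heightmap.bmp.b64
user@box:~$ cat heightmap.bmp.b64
<image width="24" height="24" href="data:image/bmp;base64,Qk2WAQAAAAAAAHYAAAAoAAAAGAAAABgAAAABAAQAAAAAACABAAATCwAAEwsAABAAAAAAAAAAAAAAABEREQAiIiIAMzMzAERERABVVVUAZmZmAHd3dwCIiIgAmZmZAKqqqgC7u7sAzMzMAN3d3QDu7u4A////AEREREMyIiNGeavd7lVVRDIiIjRWiavM3XZlVDMiNFZ4mqu7u3dlVERFVomau7qqqWVVVVZnmrvMzLuqmURERWeavN3t3Mu6qiIjRXirze7t3czMzBEjRomrzd3czMzN3RI0Z4mru7u7u7zN3TRXiZqqmZmZmqu7u2eJqqqZiIeIiZmZmZq8y7qpiIiIiIiHdszdzLupmZmZmIdmVczMy7qqqqqqmYdlVbu6qqqqu7u6qYd2ZpmIiImqu7u6qYiIiXZmZ3iZqqqZiIiZq2VVZneIiId3d4mqvGZmZ3d3dmVWZ4mqvHeIiId2ZVVVZniaqpmaqZh3ZVVWZ4iIiKq7qpmHd3d4iIiHdqqqqpmIiJmaqZiHZpmZiIiJmqu7upiHZg=="/>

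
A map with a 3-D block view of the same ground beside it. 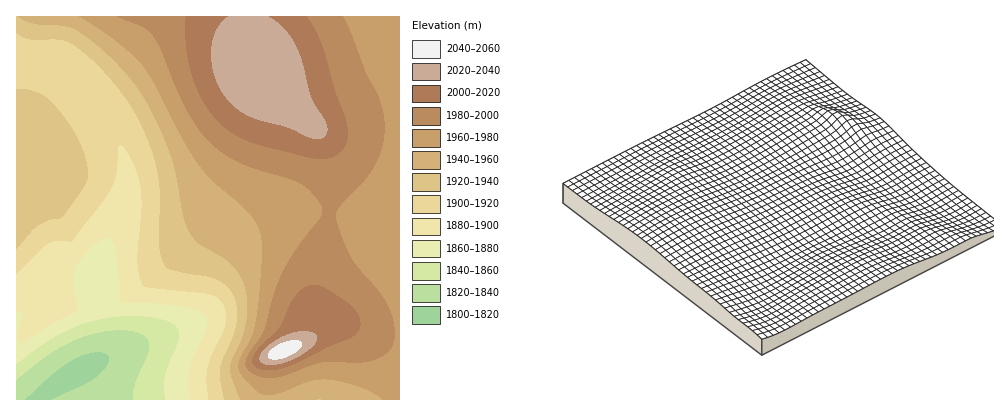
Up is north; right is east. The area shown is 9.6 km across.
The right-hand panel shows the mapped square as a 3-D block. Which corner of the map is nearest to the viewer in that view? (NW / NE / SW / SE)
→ NW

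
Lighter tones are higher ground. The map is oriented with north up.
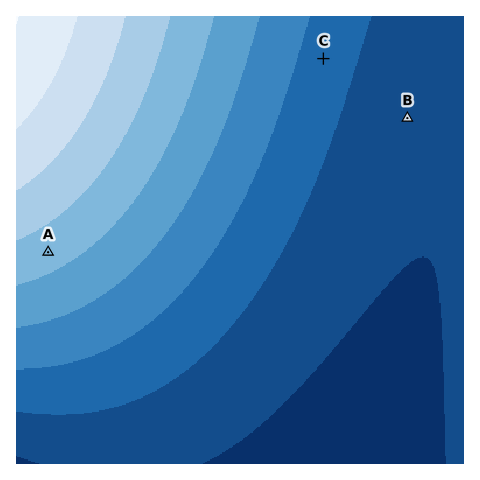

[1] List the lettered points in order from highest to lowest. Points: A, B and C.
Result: A C B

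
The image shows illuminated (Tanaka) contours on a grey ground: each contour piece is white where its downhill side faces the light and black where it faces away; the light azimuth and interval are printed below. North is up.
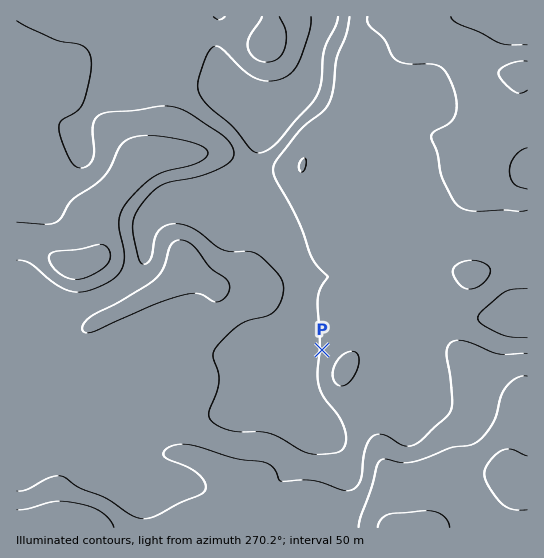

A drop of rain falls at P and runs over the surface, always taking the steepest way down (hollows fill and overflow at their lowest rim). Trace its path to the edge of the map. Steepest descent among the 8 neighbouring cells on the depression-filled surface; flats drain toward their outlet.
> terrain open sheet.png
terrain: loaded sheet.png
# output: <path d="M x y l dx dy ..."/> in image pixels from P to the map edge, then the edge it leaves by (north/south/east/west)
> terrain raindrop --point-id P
<path d="M322 350l-12 0-8-8 0-67-7-13-4-5-2-6 0-2-36-36 0-48 1-2 0-6 1-2 0-6 2-3 58-59 0-42 3-4 1-7 3-4 1-7 2-1 0-5"/>
exit: north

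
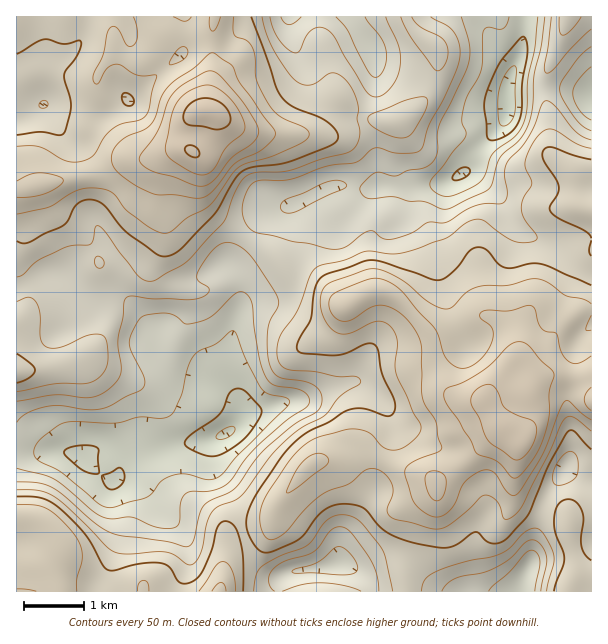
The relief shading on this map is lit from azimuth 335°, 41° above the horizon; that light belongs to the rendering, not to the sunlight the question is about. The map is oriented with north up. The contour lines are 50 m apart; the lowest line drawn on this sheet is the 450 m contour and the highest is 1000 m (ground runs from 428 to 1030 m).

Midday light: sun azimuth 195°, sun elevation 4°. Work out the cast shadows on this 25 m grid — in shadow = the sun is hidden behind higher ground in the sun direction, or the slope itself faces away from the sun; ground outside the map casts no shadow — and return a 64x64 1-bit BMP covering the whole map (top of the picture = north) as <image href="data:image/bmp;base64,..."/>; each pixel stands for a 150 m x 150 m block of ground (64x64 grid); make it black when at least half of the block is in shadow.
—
<image width="64" height="64" href="data:image/bmp;base64,Qk0+AgAAAAAAAD4AAAAoAAAAQAAAAEAAAAABAAEAAAAAAAACAAATCwAAEwsAAAIAAAAAAAAA////AAAAAAAGAD/P/gAAAAACf8/+AAAAAD//x/4AAAAAf//A/AAAAcH//8B8AAADA///wDgAAAEH//nAAAAAAQ//+cAAAAAAP//7wAAAAAD////AAAAABv///+AAAAAP////+AAAAB/////8AAAAH/////4ABwAO/////wA/gAb/////+H+AAH/////4/wAAf/////n+AAA///////wAQD//////4AfAH/z////AAwAf+H///8AAAAwAP///gHgAAAAfcf+B+AAABB4AfwH8L/AcAAAeAfx//DwAAAAA/n///AAAAAD//3/4AAAAAP//f+AABgADX/+h4AAGAAcH+YDgAAAAD4f+wMAAABgf//9AAAAAPn///wAADgB/////AAAGAH////8AAAIAf//f/wAAAAb//9//AAAAD/////8AAAA//////gAAAH/////8AAAAf/////gAAAB/////wAAAAA+f///jAAAAAB///+MAAAAAD///wf8AAAAH//8Af4AAAAP//gP/gAAAA///D/+cAAAB/////74AAAAP////fwA//Af///4/AP/8A///fh8D//nz//9+H3//8/n/3zwP///v+P+fOAf////4f58AAP////A/jwAAf///4B+HAAB////gD4cAAD///8DjgwAAP///g/AAAAAf//8H8AAAAB///w/gAA=="/>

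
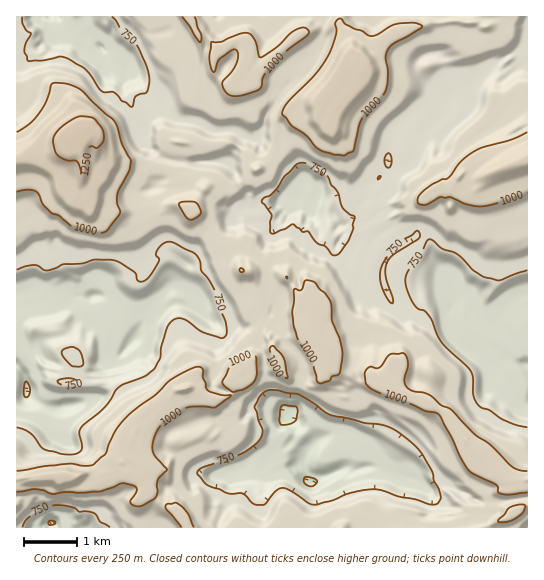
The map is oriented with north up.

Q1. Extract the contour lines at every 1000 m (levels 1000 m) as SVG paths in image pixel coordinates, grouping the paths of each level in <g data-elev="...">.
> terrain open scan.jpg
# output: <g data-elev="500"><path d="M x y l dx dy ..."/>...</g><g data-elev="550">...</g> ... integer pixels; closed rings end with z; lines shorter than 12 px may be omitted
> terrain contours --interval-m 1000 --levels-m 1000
<g data-elev="1000"><path d="M194 527l-5-12-7-8-7-4-8 1-2 2 1 3 15 18"/><path d="M498 522l9 0 7-3 9-6 3-7-7-1-9 2-11 12z"/><path d="M17 492l17-3 9 1 10 4 12-2 34 0 22-8 4-1 9 3 3 3-1 4-6 8 1 3 6 2 5 0 13-8 2-5 0-8 1-6 9-9-12-13-2-7 1-11 6-13 26-18 9-1 20 0 16-12-10 0-12-4-3-2-3-11 0-9-4-2-5 0-23 12-16 16-27 20-13 16-10 23-12 11-8 1-18-2-50 7"/><path d="M527 471l-9-1-7-4-21-21-16-11-24-25-9-4-12-10-16-4-6-3-3-7 4-19-3-8-14 0-12 14-9-1-4 3-1 4 1 9 7 7 53 21 9 2 4 2 13 23 9 20 10 15 24 11 3 3 0 5 4 2 8 1 17-3"/><path d="M232 391l2 1 11-3 9-7 3-8-2-18-4-1-9 3-8 4-4 4-8 16 2 4z"/><path d="M319 383l11-2 2-4 7-3 3-15 0-9-3-13-7-16-2-21-15-17-9-3-5 10-6-1-1 1 0 9-2 14 1 12 5 14 14 23 5 19z"/><path d="M286 378l1 0 1-1-4-19-10-12-3 0-1 4 4 18 5 6z"/><path d="M240 271l2 1 2-2-3-2z"/><path d="M189 219l4 0 6-4 2-2-2-6-5-5-13 0-2 1 0 3z"/><path d="M17 192l10-2 8 1 4 3 4 11 7 7 9 4 12 10 27 7 5 0 5-3 12-16 0-3-3-9 0-8 12-22 2-10-9-17-4-16-4-8-33-31-11-5-18-2-7 20-6 11-10 10-12 8"/><path d="M341 155l4 0 8-4 9-32 20-22 4-7 2-17-2-15 2-8 7-8 25-13 2-3-1-1-8-2-18 1-18 11-6 1-25-11-5-7-5 4 0 13-9 23-13 17-27 28-4 6-1 5 10 12 14 9 12 14 16 6z"/><path d="M527 132l-13 7-31 8-11 6-13 10-10 15-15 5-10 7-6 7 0 5 3 3 5 0 13-8 11 0 18 8 15 1 23-5 21-8"/><path d="M230 95l13 0 17-6 3-11 4-7 18-18 22-18 2-2-1-3-5-3-8 3-18 17-16 10-2-2-4-14-6-8-10 1-18 8-10 0-2 17 2 10 3 3 4-10 3-4 12-8 2-1 3 4 0 6-3 8-13 16 3 8z"/><path d="M182 17l19 25 0-7-6-18"/></g>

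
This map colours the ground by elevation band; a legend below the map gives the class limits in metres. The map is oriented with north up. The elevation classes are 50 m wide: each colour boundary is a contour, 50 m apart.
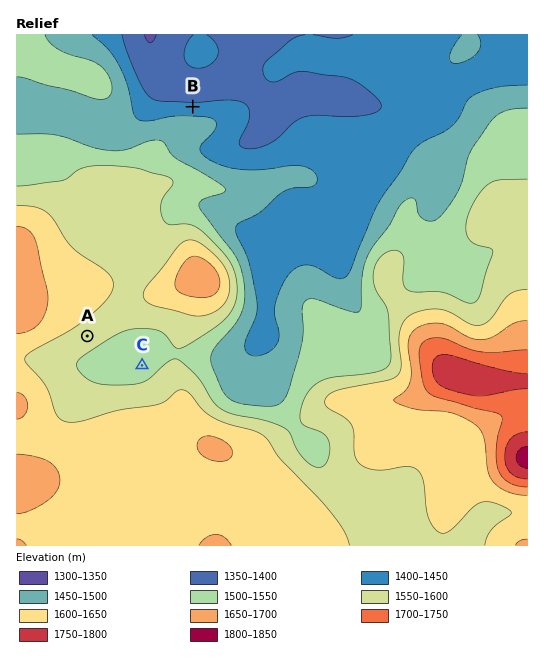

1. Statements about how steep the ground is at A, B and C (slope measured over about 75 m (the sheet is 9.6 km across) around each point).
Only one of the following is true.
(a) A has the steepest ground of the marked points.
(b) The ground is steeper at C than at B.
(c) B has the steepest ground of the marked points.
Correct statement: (c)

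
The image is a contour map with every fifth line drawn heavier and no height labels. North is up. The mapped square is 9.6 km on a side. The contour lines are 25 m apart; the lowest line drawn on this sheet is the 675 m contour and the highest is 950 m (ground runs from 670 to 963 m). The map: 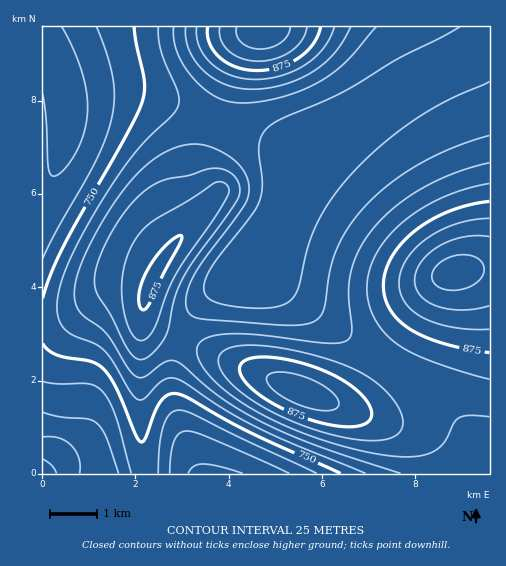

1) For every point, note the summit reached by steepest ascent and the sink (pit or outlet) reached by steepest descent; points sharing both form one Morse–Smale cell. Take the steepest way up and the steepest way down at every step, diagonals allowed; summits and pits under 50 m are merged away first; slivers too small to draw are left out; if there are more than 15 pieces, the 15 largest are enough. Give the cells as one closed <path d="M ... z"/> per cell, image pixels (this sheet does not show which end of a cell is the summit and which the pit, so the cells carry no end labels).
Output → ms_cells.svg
<path d="M489 45l-15 10-79 39-78 50-16 20-19 46-17 34-16 25 11 4 22 14 66 51 87 60 22 22 14 17 15 27 3 10z"/><path d="M253 270l-7 1-27 16-21 20-11 17-11 26-4 25 1 24 10 36 17 39 289-1-3-9-15-27-28-32-161-118z"/><path d="M131 94l-30 0-35 4 2 27-6 28-6 14-5 5-9 2 1 146 14-1 12-5 41-23 19-1 17 2 10-22 13-19 48-58-12-28 3-21 9-24-58-20z"/><path d="M489 26l-224 0-1 4-10 4-10 12-9 21-18 53 51 19 28 15 7 8 9-13 22-18 69-42 81-40 6-5z"/><path d="M220 120l-4 2-11 33 2 15 10 23-54 66-13 23-6 21-3 16-1 96 5 59 55-1-17-38-10-36-1-24 4-25 11-26 11-17 16-16 37-24 31-57 20-47-3-6-13-9z"/><path d="M129 290l-22 2-38 22-12 5-15 2 0 103 27 4 20 10 7 10 6 26 43-1-5-58 0-49 1-47 6-26z"/><path d="M264 26l-221 0-1 9 12 20 13 42 34-3 38 1 79 24 24-68 7-12 8-7 7-2z"/><path d="M43 35l-1 137 5 1 9-6 6-14 6-28 0-20-10-39z"/><path d="M51 425l-9 1 1 48 59-1-6-25-7-10-9-6z"/>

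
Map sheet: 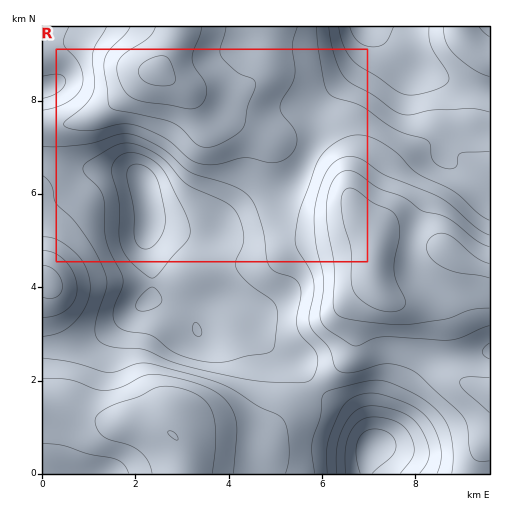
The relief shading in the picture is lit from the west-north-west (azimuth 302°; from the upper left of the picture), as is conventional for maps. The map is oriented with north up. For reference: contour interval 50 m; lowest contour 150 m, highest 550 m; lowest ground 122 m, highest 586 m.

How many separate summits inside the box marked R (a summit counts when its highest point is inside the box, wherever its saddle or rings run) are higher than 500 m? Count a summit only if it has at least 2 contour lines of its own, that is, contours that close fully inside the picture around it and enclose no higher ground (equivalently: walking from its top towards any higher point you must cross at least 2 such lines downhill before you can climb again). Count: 0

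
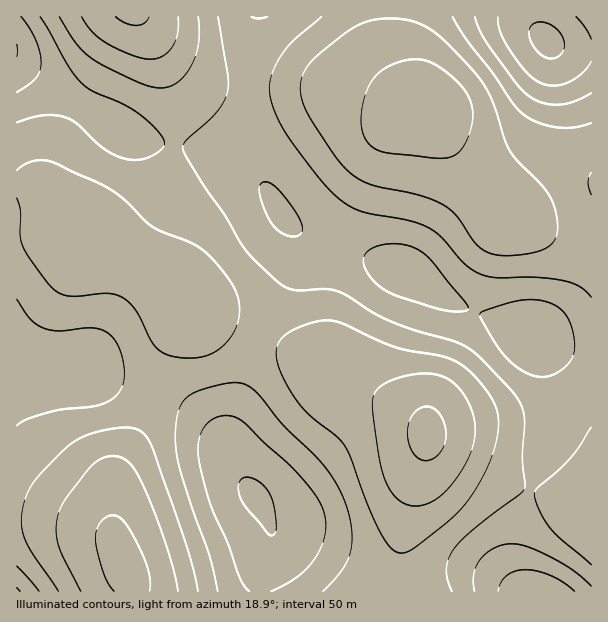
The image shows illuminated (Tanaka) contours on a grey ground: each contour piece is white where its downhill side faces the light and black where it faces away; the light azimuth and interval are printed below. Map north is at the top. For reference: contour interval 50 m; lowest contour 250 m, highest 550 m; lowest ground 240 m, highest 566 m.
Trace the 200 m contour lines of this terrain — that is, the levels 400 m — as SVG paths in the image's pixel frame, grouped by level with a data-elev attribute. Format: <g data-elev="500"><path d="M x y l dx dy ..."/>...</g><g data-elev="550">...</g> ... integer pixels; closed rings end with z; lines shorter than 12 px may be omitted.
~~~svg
<g data-elev="400"><path d="M218 591l-9-36-16-45-14-43-3-20 0-21 4-19 8-11 19-8 29-5 12 3 10 8 25 31 41 40 11 16 8 17 8 29 1 12-1 12-8 18-20 22"/><path d="M452 591l-5-12-1-10 3-11 5-9 16-17 49-37 6-7-3-30 3-38-3-13-6-11-9-10-28-30-14-10-12-5-38-11-26-9-51-30-14-2-27 1-10-2-12-9-29-28-21-36-25-35-17-31 0-5 4-4 30-29 6-9 4-9 1-16-10-60"/><path d="M17 566l22 25"/><path d="M591 427l-19 29-14 14-20 18-4 7 6 17 10 16 10 11 31 26"/><path d="M17 299l13 20 14 9 16 3 33-3 8 1 7 4 6 6 6 11 3 12 1 12-1 9-3 7-6 7-7 5-14 4-28 3-15 3-23 7-10 7"/><path d="M591 123l-18 5-16-1-18-4-15-8-11-11-20-30-25-32-15-25"/><path d="M40 17l28 48 12 16 12 10 30 13 18 10 19 18 4 6 1 6-4 6-10 7-10 3-11 0-12-4-11-6-29-26-12-7-11-2-12 0-25 7"/><path d="M321 17l-26 22-12 14-10 19-4 18 5 20 10 21 26 36 19 22 15 13 15 8 51 11 19 7 12 9 24 27 15 10 15 4 39-1 29 4 16 5 12 11"/></g>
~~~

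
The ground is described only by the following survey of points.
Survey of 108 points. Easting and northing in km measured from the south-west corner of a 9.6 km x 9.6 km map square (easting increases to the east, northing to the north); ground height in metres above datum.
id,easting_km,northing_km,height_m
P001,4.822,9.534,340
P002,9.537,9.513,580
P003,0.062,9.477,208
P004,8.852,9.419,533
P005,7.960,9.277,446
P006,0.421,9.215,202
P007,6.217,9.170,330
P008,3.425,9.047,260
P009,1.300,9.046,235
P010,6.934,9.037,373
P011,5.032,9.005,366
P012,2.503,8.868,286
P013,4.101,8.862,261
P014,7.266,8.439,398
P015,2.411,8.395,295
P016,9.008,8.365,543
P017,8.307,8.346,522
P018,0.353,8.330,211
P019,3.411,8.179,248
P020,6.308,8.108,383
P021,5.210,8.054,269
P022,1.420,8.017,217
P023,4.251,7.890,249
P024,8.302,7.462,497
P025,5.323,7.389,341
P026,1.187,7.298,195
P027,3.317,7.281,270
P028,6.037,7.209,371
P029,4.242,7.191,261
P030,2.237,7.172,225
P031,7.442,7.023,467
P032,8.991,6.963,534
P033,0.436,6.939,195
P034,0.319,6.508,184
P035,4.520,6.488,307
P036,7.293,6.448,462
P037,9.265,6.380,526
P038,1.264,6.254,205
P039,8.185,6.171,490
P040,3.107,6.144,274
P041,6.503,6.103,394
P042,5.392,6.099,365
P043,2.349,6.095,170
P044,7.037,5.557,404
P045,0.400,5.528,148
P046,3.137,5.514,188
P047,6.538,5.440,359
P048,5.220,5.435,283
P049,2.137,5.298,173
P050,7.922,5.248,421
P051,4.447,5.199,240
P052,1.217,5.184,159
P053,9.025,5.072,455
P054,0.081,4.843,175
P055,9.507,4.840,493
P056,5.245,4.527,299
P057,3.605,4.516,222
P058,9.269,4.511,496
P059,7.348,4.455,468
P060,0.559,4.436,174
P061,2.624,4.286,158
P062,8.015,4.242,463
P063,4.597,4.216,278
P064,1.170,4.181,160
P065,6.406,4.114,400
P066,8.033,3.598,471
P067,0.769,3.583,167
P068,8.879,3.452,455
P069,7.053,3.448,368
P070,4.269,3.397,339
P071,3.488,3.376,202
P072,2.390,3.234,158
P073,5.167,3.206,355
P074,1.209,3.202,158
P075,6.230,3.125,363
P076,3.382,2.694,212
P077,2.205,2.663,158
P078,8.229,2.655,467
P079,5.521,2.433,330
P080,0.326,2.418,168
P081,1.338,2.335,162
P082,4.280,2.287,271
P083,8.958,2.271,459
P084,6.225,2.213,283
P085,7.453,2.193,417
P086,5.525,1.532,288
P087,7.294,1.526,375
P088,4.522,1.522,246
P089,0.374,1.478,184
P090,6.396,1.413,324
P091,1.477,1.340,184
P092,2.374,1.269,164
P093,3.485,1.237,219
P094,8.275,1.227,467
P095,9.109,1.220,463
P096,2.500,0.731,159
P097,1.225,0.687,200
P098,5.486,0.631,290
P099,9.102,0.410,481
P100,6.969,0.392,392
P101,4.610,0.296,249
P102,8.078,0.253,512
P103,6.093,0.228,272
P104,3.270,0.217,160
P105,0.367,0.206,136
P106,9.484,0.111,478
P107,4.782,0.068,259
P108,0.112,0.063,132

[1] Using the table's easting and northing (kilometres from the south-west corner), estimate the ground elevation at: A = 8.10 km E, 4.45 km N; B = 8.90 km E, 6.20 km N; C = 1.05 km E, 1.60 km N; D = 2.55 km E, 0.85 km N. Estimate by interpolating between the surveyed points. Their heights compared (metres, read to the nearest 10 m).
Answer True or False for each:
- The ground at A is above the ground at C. True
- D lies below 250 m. True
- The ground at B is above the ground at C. True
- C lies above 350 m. False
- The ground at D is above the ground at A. False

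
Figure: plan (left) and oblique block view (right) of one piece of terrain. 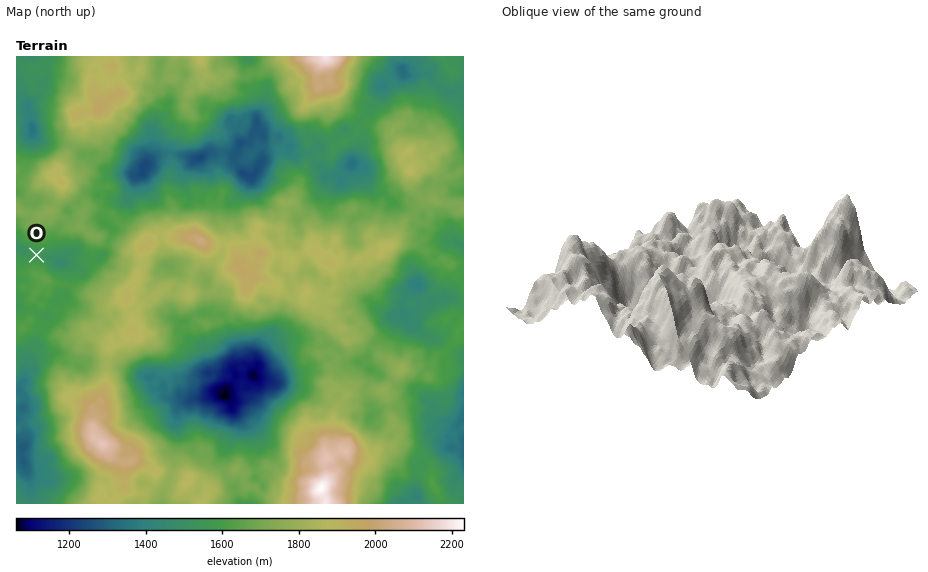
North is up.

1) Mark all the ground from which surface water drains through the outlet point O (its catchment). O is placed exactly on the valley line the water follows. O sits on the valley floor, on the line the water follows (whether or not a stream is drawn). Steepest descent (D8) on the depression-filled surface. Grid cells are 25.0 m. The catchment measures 2.79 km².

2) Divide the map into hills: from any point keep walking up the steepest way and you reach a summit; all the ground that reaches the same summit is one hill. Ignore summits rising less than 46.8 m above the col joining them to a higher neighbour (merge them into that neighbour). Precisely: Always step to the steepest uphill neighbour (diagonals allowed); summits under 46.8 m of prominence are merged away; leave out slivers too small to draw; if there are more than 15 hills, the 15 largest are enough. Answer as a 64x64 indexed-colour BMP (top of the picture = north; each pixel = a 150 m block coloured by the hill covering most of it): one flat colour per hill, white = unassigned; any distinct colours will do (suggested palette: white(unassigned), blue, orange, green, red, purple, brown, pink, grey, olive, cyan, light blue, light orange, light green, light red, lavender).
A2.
<image width="64" height="64" href="data:image/bmp;base64,Qk12CAAAAAAAAHYAAAAoAAAAQAAAAEAAAAABAAQAAAAAAAAIAAATCwAAEwsAABAAAAAAAAAA////ALR3HwAOf/8ALKAsACgn1gC9Z5QAS1aMAMJ34wB/f38AIr28AM++FwDox64AeLv/AIrfmACWmP8A1bDFABEiIiIiIiIiIiIv//////8iEREREREREREREREQAAAAESIiIiIiIiIiIi//////8iIhERERERERERERERAAAAARIiIiIiIiIiIiIv/////yIiEREREREREREREREAAAABEiIiIiIiIiIiIi/////yIiIREREREREREREREQAAAAESIiIiIiIiIiIiL/////IiIRERERERERERERERAAAAASIiIiIiIiIiIiIi////8iIhEREREREREREREREQAAABIiIiIiIiIiIiIiL///8iIiERERERERERERERERAAAAEiIiIiIiIiIiIiIv8RH/IiIRERERERERERERERERAAASIiIiIiIiIiIiIi/xEREiIhERERERERERERERERERERIiIiIiIiIiIiIiL/EREfIiEREREREREREREREREREREiIiIiIiIiIiIiIvEREREiIRERERERERERERERERERESIiIiIiIiIiIiIiERERESIRERERERERERERERERERESIiIiIiIiIiIiIiIRERERIREREREREREREREREREREREiIiIiIiIiIiIiIhERERERERERERERERERARERERERESIiIiIiIiIiIiIiIRERERERERERERERERAAAAAAERERIiIiIiIiIiIiIpmZmZEREREREREREREREAAAAAEREREiIiIiIiIiIiIimZmZmZEREREREREREREQAAAAARERESIiIiIiIiIiIhGZmZmZkRERERERERERERAAAAABERERIiIiIiIiIiIpmZmZmZkRF3EREREREREREQAAAAEREREiIiIiIiIimZmZmZmZERF3cREREREREREQAAAAABERERIiIiIpmZmZmZmZmZkREXd30RERERERIgAAAAAAEREREiIiIimZmZmZmZmZmRERd3fdEREREREiIAAAAAARERESIiIiKZmZmZmZmZmRERF3d93RERERIiIiAAAAABEREREiIiIpmZmZmZmZmREREXd3fd3dIiIiIiIgAAAAERERERIiIiKZmZmZmZmREREXd3d33d3d0iIiIiIAAAERERERESIiIpmZmZmZmZERERd3d3d93d3dIiIiIgABERERERERIiIinJmZmZmUABERF3d3d33d3d3d3SIiIAEREREREQASIizMzMmZmUAAAHd3d3d3fd3d3d3d0iREERERERAAABIszMzMzMmUQAAAB3d3d3d33d3d3d3dREQREREREAAAAszMzMzMzERAAAB3d3d3d3fd3d3d3bRERBEREREQAAAAzMzMzMzMREQAAHd3d3d3d93d3URLREREQRERERAAAAAMzMzMzMzERAAAd3d3d3d33d3URLtEREREEREREQAAAAzMzMzMzMREAAR3d3d3d3dE3bu7tEREREQRERERAAAAzMzMzMzMxEREREd3d3d3RES7u7u0RERERBEREREAAADMzMzu7u7uRERER3d3d3dERLu7u7REREREEREREQAKo8wzPu7u7u5EREREd3d3d3REu7u7tEREREQREREaqqozMzMz7u7u7kRERERHd3d3dEu7u7u0REREREERERqqqjMzMzPu7u7uREREREd3d3dES7u7u7REREREREERWqqqozMzMz7u7uRERERER3d3d0RLu7u7tEREREREVVVaqqqjMzMzPu7u5ERERERHd3d3REu7u7u0REREREVVVVOqqqozMzMe7u7kREREREd3d3dES7u7u7RERERERVVVUzqqqjMzMxHu7uRERERER3d3d0RCu7uyIkRERERFVVVTOqqqozMzEe7u5ERERERHd3d3IiIruyIiJEREVVVVVVOqqqqqMzMxHu7kRERERBF3dyIiIiK7IiIkRFVVVVVVWqqqqqqqoREe7kRERBFBERdyIiIiIrsiIiRFVVVVVVVaqqqqqqqhERHuRERBEUEREXIiIiIiK7IiJVVVVVVVVVqqqqqqqqoREeREREERQREREiIiIiIrsiJFVVVVVVVVU6qqqqqqqjMzNEREQRFBERESIiIiIiERIkVVVVVVVVVTqqqqqqqjMzM0REREEREREREiIiIiEREUVVVVVVVVVVOqqqqqqjMzMzOERESBERERESIiIiERERVVVVVVVVVVU6qqqqozMzMzM4iIiIiIiIERIiIRERERFVVVVVVVVVVTqqqjMzMzMzMziIiIiIiIgREiJmERYREVVVVVVVVVVVM6MzMzMzMzMzOIiIiIiIiBESJmZmZmYRVVVVVVVVVVUzMzMzMzMzMzMziIiIiIiIERZmZmZmZmVVVVVVVVVVVREzMzMzMzMzMzOIiIiIiIgYZmZmZmZmZmVVVVVVVVVVETMzMzMzMzMzMziIiIiIiIhmZmZmZmZmZlVVVVVVVVURMzMzMzMzMzMzOIiIiIiIiDZmZmZmZmZmZVVVVVVVVREzMzMzMzMzMzMziIiIiIiIM2ZmZmZmZmZlVVVVVVVVERMzMzMzMzMzMzOIiIiIiIgzZmZmZmZmZmZVVVVVVVURETMzMzMzMzMzOIiIiIiIgzZmZmZmZmZmZlVVVVVQABERMzMzMzMzMzOIiIiIiIiDZmZmZmZmZmZmZVVREAAAEREzMzMzMzMzM4iIiIiIiINmZmZmZmZmZmZmVQAAAAARETMzMzMzMzMzOIiIiIiIg2ZmZmZmZmZmZmZhAAAAABETMzMzMzMzMzM4iIiIiIiGZmZmZmZmZmZmZmYQAAAA"/>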